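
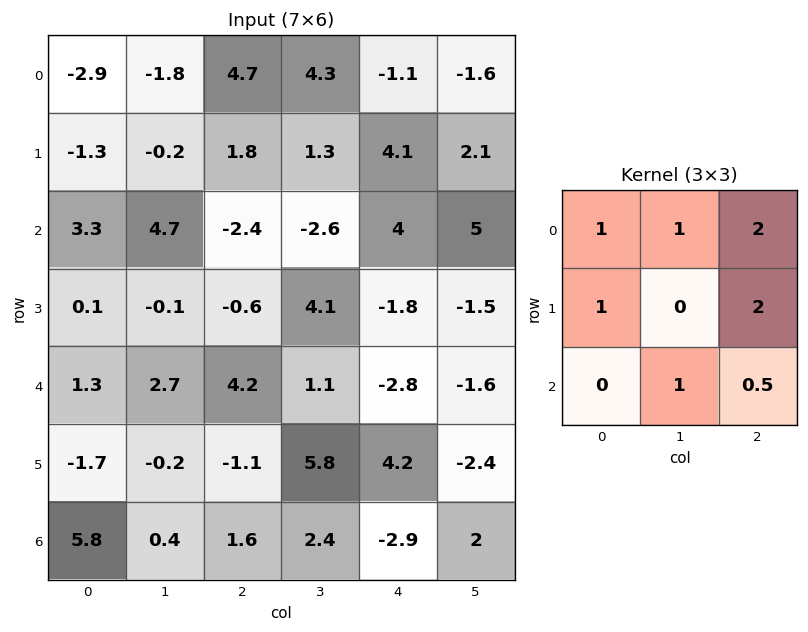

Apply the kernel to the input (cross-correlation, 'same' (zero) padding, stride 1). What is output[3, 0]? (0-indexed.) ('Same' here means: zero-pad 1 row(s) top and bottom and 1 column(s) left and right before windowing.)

The receptive field on the zero-padded input at this output position is [0 3.3 4.7 / 0 0.1 -0.1 / 0 1.3 2.7]. Elementwise product with the kernel and sum: 0·1 + 3.3·1 + 4.7·2 + 0·1 + -0.1·2 + 1.3·1 + 2.7·0.5.

15.15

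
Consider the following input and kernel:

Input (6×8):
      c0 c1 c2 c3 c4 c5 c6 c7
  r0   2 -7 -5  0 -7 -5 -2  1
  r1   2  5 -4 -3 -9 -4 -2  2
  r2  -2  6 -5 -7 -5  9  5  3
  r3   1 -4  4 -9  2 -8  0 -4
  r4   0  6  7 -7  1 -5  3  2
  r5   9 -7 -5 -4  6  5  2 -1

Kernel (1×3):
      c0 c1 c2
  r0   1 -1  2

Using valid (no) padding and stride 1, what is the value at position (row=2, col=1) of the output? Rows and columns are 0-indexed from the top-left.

The receptive field on the input at this output position is [6 -5 -7]. Elementwise product with the kernel and sum: 6·1 + -5·-1 + -7·2.

-3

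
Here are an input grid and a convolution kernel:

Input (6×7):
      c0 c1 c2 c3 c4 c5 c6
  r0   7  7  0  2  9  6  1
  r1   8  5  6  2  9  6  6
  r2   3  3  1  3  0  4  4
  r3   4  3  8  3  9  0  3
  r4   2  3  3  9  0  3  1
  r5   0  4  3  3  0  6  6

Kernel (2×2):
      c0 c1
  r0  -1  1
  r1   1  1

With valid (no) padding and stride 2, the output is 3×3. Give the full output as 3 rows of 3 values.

13 10 12
7 13 13
5 12 9

Output[0,0]: The receptive field on the input at this output position is [7 7 / 8 5]. Elementwise product with the kernel and sum: 7·-1 + 7·1 + 8·1 + 5·1.
Output[0,1]: The receptive field on the input at this output position is [0 2 / 6 2]. Elementwise product with the kernel and sum: 0·-1 + 2·1 + 6·1 + 2·1.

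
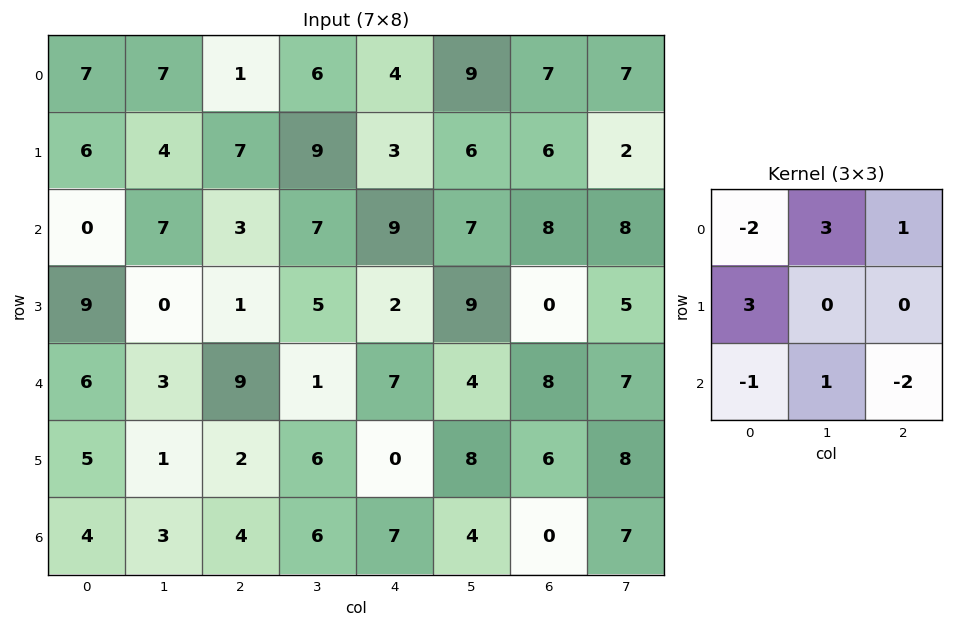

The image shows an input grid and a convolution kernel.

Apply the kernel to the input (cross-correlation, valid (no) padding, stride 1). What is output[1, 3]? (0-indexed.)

The receptive field on the input at this output position is [9 3 6 / 7 9 7 / 5 2 9]. Elementwise product with the kernel and sum: 9·-2 + 3·3 + 6·1 + 7·3 + 5·-1 + 2·1 + 9·-2.

-3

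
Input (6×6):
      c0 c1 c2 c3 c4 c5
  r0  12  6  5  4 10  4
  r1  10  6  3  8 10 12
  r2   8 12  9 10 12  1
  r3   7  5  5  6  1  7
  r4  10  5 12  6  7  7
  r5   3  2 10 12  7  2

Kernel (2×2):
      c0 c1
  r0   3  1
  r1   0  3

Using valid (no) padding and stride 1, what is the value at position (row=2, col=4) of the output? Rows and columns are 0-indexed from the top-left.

The receptive field on the input at this output position is [12 1 / 1 7]. Elementwise product with the kernel and sum: 12·3 + 1·1 + 7·3.

58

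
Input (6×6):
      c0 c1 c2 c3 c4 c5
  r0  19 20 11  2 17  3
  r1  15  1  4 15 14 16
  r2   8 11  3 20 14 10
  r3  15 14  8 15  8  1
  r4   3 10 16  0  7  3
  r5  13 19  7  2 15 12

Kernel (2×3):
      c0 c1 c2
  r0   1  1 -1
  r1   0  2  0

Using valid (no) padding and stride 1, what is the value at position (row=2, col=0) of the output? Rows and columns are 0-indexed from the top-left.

The receptive field on the input at this output position is [8 11 3 / 15 14 8]. Elementwise product with the kernel and sum: 8·1 + 11·1 + 3·-1 + 14·2.

44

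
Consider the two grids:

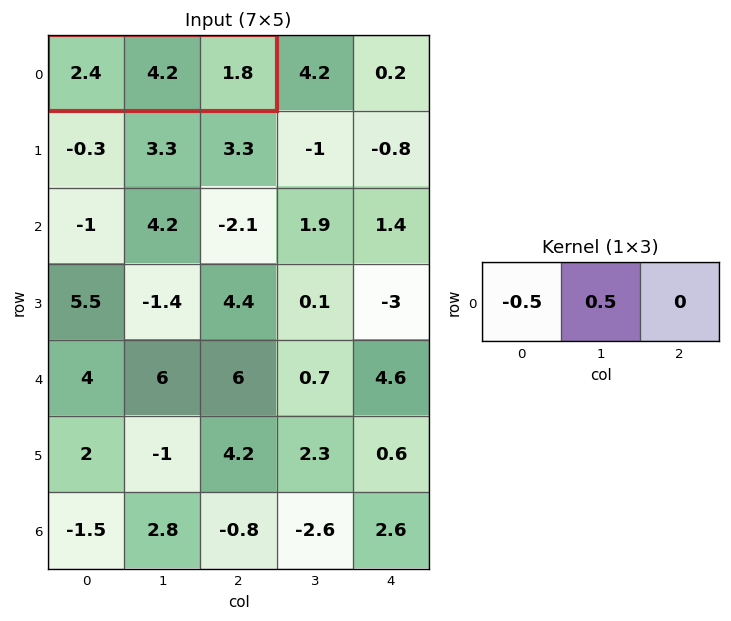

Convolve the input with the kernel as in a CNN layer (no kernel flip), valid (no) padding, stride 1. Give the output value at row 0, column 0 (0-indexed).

The receptive field on the input at this output position is [2.4 4.2 1.8]. Elementwise product with the kernel and sum: 2.4·-0.5 + 4.2·0.5.

0.9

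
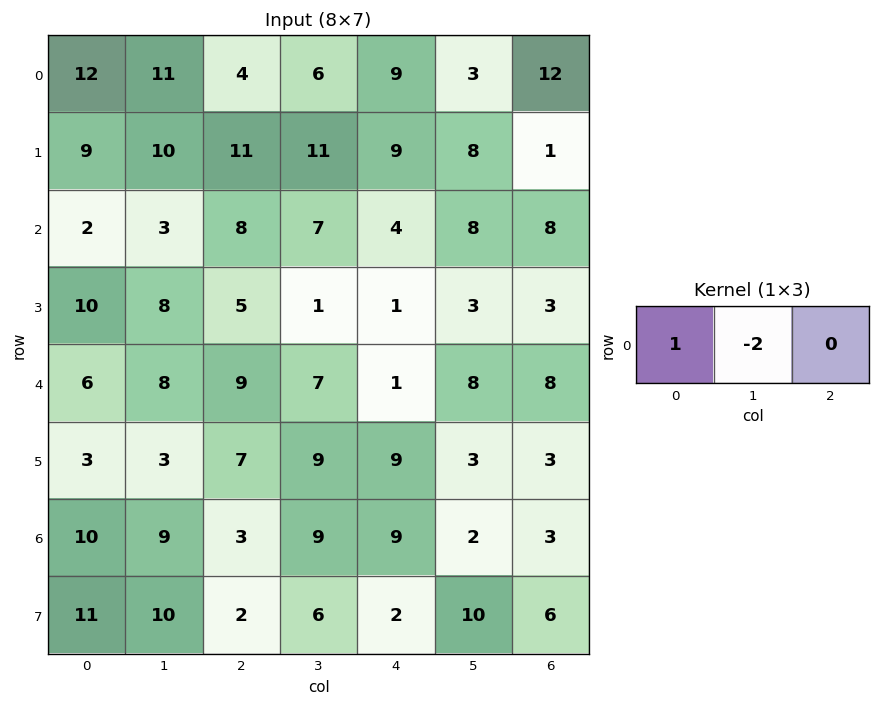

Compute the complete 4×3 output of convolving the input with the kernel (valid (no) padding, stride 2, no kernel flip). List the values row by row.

Output[0,0]: The receptive field on the input at this output position is [12 11 4]. Elementwise product with the kernel and sum: 12·1 + 11·-2.
Output[0,1]: The receptive field on the input at this output position is [4 6 9]. Elementwise product with the kernel and sum: 4·1 + 6·-2.

-10 -8 3
-4 -6 -12
-10 -5 -15
-8 -15 5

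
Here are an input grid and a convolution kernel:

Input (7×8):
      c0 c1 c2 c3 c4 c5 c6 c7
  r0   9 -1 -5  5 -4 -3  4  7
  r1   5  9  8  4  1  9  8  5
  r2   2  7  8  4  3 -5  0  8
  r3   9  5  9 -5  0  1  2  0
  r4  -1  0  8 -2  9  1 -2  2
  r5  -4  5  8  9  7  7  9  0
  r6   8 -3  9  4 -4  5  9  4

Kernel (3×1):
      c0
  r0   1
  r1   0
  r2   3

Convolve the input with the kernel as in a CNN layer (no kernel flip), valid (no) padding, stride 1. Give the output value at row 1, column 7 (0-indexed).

The receptive field on the input at this output position is [5 / 8 / 0]. Elementwise product with the kernel and sum: 5·1 + 0·3.

5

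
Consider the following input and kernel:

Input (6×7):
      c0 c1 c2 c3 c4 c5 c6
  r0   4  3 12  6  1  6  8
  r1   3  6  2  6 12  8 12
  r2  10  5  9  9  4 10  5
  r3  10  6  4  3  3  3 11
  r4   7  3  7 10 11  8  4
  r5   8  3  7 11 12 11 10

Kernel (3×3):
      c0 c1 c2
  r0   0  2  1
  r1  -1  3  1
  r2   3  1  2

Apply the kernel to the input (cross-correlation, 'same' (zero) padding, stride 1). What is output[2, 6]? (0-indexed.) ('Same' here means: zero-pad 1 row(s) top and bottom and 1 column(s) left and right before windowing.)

The receptive field on the zero-padded input at this output position is [8 12 0 / 10 5 0 / 3 11 0]. Elementwise product with the kernel and sum: 12·2 + 0·1 + 10·-1 + 5·3 + 0·1 + 3·3 + 11·1 + 0·2.

49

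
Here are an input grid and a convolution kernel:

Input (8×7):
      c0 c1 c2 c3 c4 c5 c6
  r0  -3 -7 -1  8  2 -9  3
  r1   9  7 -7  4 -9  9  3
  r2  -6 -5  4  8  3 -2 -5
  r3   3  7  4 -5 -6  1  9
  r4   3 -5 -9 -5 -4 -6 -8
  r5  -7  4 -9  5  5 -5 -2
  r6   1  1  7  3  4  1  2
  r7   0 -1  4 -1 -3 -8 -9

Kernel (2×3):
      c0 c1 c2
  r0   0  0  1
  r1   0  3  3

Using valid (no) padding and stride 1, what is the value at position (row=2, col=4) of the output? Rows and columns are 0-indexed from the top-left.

The receptive field on the input at this output position is [3 -2 -5 / -6 1 9]. Elementwise product with the kernel and sum: -5·1 + 1·3 + 9·3.

25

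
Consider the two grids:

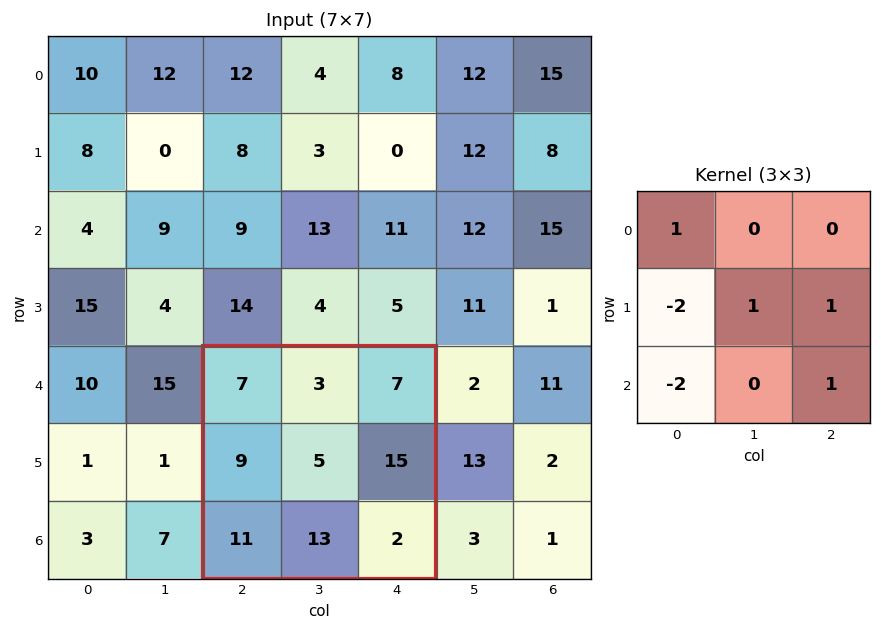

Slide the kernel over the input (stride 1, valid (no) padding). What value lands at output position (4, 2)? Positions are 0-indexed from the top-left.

-11

The receptive field on the input at this output position is [7 3 7 / 9 5 15 / 11 13 2]. Elementwise product with the kernel and sum: 7·1 + 9·-2 + 5·1 + 15·1 + 11·-2 + 2·1.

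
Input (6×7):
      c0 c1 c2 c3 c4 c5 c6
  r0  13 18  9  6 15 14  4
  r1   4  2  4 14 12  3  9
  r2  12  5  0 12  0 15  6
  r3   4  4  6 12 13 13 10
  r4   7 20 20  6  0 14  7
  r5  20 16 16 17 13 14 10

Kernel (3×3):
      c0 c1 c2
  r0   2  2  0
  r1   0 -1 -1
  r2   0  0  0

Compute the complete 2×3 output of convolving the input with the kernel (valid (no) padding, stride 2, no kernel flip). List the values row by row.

56 4 46
24 -1 7

Output[0,0]: The receptive field on the input at this output position is [13 18 9 / 4 2 4 / 12 5 0]. Elementwise product with the kernel and sum: 13·2 + 18·2 + 2·-1 + 4·-1.
Output[0,1]: The receptive field on the input at this output position is [9 6 15 / 4 14 12 / 0 12 0]. Elementwise product with the kernel and sum: 9·2 + 6·2 + 14·-1 + 12·-1.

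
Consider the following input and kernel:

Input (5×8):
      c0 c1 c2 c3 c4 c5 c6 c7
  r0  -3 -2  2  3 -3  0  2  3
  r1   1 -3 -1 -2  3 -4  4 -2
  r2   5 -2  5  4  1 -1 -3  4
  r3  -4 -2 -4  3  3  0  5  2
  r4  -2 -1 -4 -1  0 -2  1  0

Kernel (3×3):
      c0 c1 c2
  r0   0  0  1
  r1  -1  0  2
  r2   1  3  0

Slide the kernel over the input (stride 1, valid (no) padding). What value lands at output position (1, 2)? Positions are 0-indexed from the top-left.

5

The receptive field on the input at this output position is [-1 -2 3 / 5 4 1 / -4 3 3]. Elementwise product with the kernel and sum: 3·1 + 5·-1 + 1·2 + -4·1 + 3·3.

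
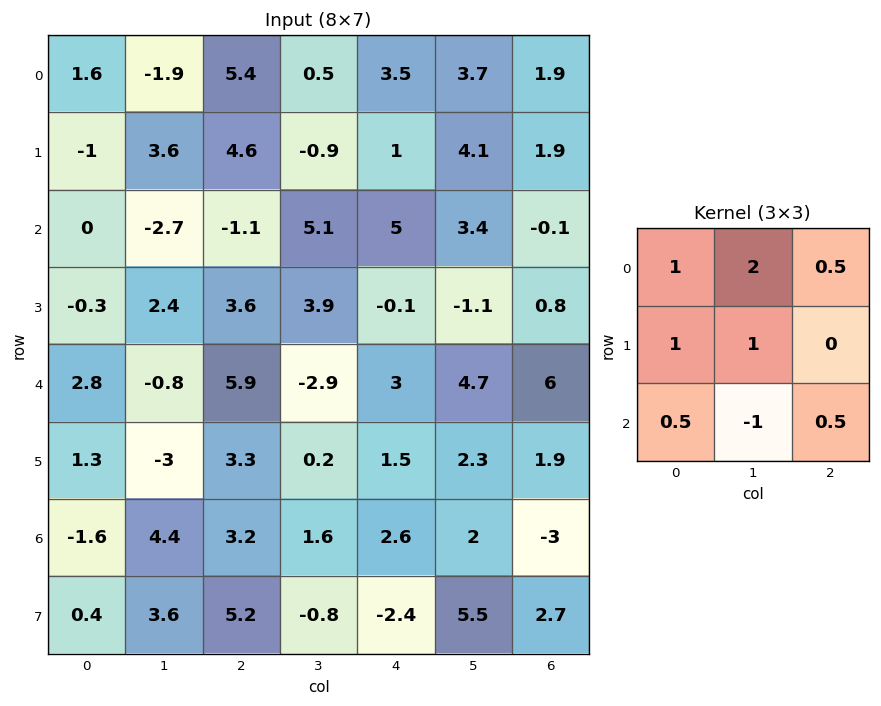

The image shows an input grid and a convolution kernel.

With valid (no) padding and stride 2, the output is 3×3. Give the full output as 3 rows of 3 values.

5.25 8.7 16
1.3 26.45 10.35
-1.15 6.4 17

Output[0,0]: The receptive field on the input at this output position is [1.6 -1.9 5.4 / -1 3.6 4.6 / 0 -2.7 -1.1]. Elementwise product with the kernel and sum: 1.6·1 + -1.9·2 + 5.4·0.5 + -1·1 + 3.6·1 + 0·0.5 + -2.7·-1 + -1.1·0.5.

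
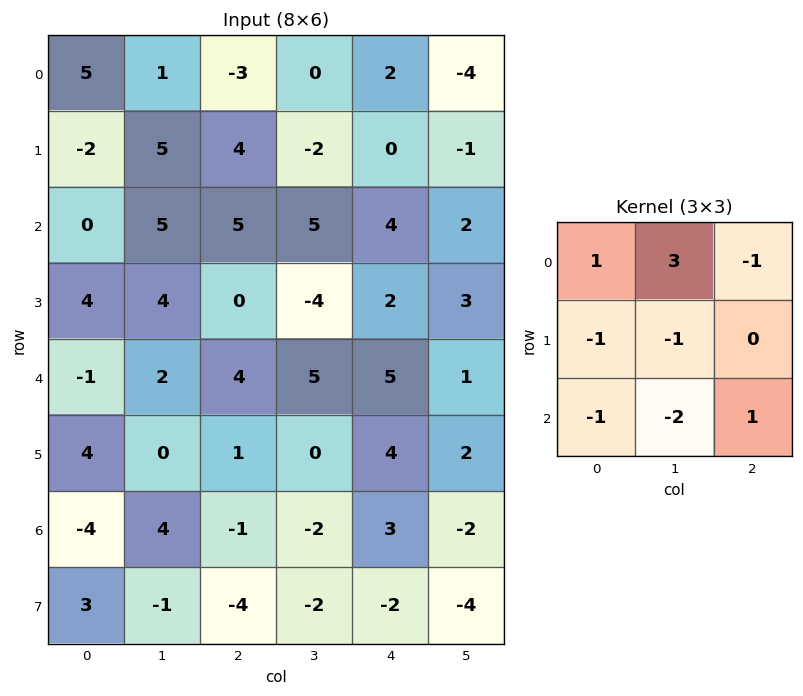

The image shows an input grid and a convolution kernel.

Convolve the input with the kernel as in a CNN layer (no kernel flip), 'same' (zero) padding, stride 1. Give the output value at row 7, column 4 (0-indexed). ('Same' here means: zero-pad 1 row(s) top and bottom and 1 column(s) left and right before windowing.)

13

The receptive field on the zero-padded input at this output position is [-2 3 -2 / -2 -2 -4 / 0 0 0]. Elementwise product with the kernel and sum: -2·1 + 3·3 + -2·-1 + -2·-1 + -2·-1 + 0·-1 + 0·-2 + 0·1.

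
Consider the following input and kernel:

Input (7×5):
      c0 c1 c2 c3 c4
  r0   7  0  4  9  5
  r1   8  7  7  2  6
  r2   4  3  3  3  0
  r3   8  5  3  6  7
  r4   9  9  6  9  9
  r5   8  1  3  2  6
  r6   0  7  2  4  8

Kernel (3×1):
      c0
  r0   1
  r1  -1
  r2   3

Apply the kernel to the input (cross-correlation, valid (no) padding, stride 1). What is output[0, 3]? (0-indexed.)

The receptive field on the input at this output position is [9 / 2 / 3]. Elementwise product with the kernel and sum: 9·1 + 2·-1 + 3·3.

16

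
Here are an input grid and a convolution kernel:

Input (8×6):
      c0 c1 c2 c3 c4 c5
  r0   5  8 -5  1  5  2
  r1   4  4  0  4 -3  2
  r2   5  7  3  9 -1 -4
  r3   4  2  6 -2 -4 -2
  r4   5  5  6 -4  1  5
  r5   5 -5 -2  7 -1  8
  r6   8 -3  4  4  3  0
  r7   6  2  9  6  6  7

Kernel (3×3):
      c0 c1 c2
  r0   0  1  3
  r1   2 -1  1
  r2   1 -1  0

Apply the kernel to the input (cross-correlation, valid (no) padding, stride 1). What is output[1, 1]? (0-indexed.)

28

The receptive field on the input at this output position is [4 0 4 / 7 3 9 / 2 6 -2]. Elementwise product with the kernel and sum: 0·1 + 4·3 + 7·2 + 3·-1 + 9·1 + 2·1 + 6·-1.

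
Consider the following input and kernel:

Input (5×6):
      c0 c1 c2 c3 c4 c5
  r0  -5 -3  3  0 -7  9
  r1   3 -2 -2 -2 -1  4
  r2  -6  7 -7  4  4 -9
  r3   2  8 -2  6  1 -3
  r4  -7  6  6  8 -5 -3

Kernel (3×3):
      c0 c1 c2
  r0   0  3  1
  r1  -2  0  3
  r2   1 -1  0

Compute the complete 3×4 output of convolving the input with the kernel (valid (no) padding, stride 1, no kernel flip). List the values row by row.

-31 21 -17 4
-23 0 11 -29
-9 -15 21 -5

Output[0,0]: The receptive field on the input at this output position is [-5 -3 3 / 3 -2 -2 / -6 7 -7]. Elementwise product with the kernel and sum: -3·3 + 3·1 + 3·-2 + -2·3 + -6·1 + 7·-1.
Output[0,1]: The receptive field on the input at this output position is [-3 3 0 / -2 -2 -2 / 7 -7 4]. Elementwise product with the kernel and sum: 3·3 + 0·1 + -2·-2 + -2·3 + 7·1 + -7·-1.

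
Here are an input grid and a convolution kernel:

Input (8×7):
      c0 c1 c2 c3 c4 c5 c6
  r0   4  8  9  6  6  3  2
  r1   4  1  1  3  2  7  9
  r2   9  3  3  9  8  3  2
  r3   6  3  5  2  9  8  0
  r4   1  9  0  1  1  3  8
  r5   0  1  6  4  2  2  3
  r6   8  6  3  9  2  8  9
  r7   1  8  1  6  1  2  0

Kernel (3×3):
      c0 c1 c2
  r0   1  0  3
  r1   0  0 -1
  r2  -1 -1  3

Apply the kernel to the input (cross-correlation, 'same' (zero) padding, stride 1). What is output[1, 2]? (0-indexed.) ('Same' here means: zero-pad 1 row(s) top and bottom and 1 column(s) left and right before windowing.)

The receptive field on the zero-padded input at this output position is [8 9 6 / 1 1 3 / 3 3 9]. Elementwise product with the kernel and sum: 8·1 + 6·3 + 3·-1 + 3·-1 + 3·-1 + 9·3.

44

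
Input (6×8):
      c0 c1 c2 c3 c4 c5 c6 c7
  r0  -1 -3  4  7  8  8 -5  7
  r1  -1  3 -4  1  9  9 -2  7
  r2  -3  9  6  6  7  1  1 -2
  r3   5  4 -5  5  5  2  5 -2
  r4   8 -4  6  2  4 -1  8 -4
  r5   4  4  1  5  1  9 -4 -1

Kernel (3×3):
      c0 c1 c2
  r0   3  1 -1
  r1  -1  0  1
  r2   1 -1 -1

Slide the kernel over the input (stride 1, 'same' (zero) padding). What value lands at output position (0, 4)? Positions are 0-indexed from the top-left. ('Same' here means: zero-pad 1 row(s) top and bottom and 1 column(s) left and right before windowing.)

The receptive field on the zero-padded input at this output position is [0 0 0 / 7 8 8 / 1 9 9]. Elementwise product with the kernel and sum: 0·3 + 0·1 + 0·-1 + 7·-1 + 8·1 + 1·1 + 9·-1 + 9·-1.

-16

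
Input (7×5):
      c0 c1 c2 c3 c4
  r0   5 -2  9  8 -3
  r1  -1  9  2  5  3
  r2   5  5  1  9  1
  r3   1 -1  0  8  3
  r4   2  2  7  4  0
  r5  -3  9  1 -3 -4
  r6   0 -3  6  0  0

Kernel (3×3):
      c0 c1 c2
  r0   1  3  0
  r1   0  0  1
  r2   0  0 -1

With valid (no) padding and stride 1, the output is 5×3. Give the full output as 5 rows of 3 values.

0 21 35
27 16 15
13 12 31
4 6 28
3 20 15

Output[0,0]: The receptive field on the input at this output position is [5 -2 9 / -1 9 2 / 5 5 1]. Elementwise product with the kernel and sum: 5·1 + -2·3 + 2·1 + 1·-1.
Output[0,1]: The receptive field on the input at this output position is [-2 9 8 / 9 2 5 / 5 1 9]. Elementwise product with the kernel and sum: -2·1 + 9·3 + 5·1 + 9·-1.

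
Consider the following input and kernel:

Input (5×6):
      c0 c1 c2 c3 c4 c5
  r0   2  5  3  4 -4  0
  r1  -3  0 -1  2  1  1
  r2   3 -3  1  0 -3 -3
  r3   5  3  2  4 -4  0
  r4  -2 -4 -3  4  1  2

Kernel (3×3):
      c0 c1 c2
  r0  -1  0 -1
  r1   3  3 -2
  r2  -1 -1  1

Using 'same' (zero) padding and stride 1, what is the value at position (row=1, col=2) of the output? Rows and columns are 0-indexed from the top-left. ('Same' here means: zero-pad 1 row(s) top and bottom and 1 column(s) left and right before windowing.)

-14

The receptive field on the zero-padded input at this output position is [5 3 4 / 0 -1 2 / -3 1 0]. Elementwise product with the kernel and sum: 5·-1 + 4·-1 + 0·3 + -1·3 + 2·-2 + -3·-1 + 1·-1 + 0·1.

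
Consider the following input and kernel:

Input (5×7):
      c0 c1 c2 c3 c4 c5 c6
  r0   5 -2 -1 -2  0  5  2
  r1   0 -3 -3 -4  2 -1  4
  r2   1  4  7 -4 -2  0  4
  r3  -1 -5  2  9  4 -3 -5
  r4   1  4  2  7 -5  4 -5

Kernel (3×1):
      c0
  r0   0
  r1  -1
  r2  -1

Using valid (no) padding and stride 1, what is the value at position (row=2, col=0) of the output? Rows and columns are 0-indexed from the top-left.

The receptive field on the input at this output position is [1 / -1 / 1]. Elementwise product with the kernel and sum: -1·-1 + 1·-1.

0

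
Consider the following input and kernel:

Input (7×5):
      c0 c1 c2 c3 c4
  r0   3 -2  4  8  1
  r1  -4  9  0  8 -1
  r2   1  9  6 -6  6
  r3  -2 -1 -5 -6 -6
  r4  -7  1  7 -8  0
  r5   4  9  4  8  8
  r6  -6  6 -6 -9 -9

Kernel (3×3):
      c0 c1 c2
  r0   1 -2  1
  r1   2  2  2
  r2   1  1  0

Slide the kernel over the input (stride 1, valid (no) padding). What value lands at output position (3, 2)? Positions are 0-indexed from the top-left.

11

The receptive field on the input at this output position is [-5 -6 -6 / 7 -8 0 / 4 8 8]. Elementwise product with the kernel and sum: -5·1 + -6·-2 + -6·1 + 7·2 + -8·2 + 0·2 + 4·1 + 8·1.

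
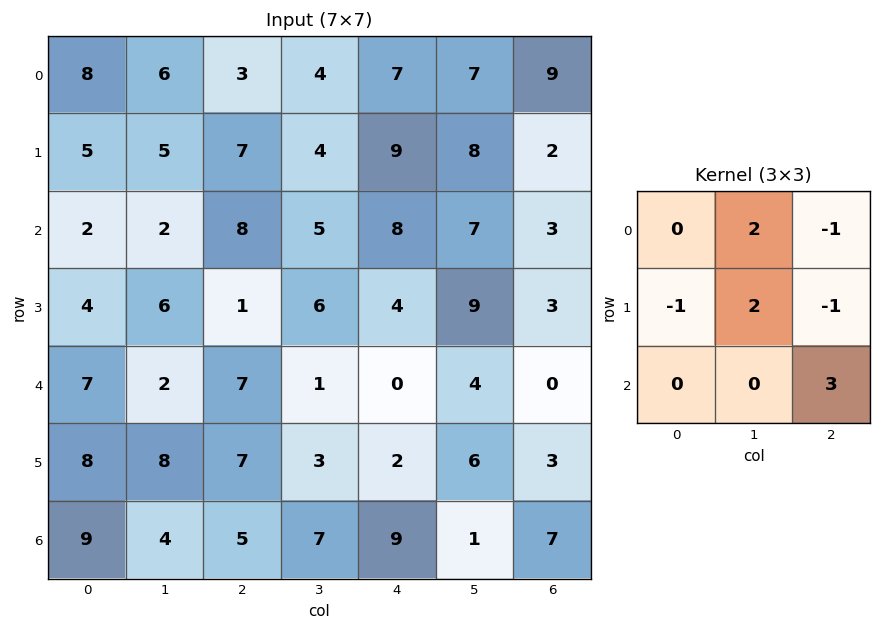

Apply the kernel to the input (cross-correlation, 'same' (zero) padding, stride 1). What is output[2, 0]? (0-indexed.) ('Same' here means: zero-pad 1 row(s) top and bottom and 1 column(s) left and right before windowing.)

25

The receptive field on the zero-padded input at this output position is [0 5 5 / 0 2 2 / 0 4 6]. Elementwise product with the kernel and sum: 5·2 + 5·-1 + 0·-1 + 2·2 + 2·-1 + 6·3.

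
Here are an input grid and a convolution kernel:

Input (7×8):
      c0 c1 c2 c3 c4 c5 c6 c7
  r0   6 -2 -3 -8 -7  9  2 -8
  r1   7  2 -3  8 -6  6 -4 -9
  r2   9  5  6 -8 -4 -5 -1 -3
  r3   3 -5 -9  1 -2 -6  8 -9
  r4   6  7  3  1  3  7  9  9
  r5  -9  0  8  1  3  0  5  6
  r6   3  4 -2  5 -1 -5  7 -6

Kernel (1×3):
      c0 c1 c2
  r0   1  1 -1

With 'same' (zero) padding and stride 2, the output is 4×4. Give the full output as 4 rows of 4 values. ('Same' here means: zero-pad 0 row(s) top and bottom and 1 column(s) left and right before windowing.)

8 3 -24 19
4 19 -7 -3
-1 9 -3 7
-1 -3 9 8

Output[0,0]: The receptive field on the zero-padded input at this output position is [0 6 -2]. Elementwise product with the kernel and sum: 0·1 + 6·1 + -2·-1.
Output[0,1]: The receptive field on the zero-padded input at this output position is [-2 -3 -8]. Elementwise product with the kernel and sum: -2·1 + -3·1 + -8·-1.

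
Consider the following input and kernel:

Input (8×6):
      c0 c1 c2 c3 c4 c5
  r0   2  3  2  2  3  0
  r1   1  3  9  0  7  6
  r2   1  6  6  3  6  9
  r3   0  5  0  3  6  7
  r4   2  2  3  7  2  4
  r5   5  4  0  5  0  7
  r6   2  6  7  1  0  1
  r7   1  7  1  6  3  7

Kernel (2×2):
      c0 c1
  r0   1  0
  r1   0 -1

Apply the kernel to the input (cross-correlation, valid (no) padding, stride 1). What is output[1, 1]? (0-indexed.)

The receptive field on the input at this output position is [3 9 / 6 6]. Elementwise product with the kernel and sum: 3·1 + 6·-1.

-3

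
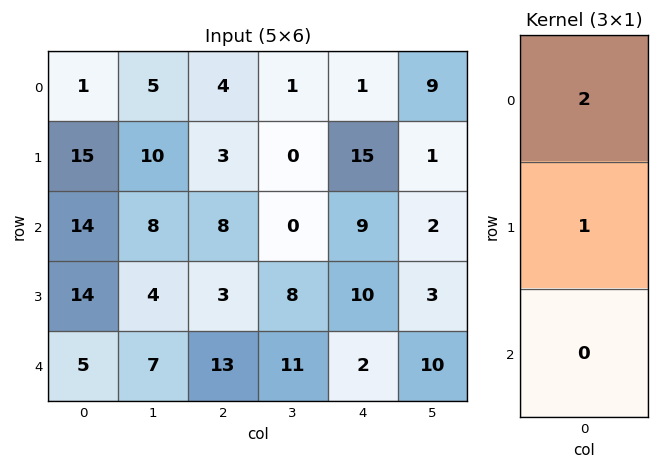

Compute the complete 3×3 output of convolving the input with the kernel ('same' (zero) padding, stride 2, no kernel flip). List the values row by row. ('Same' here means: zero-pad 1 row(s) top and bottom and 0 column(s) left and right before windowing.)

Output[0,0]: The receptive field on the zero-padded input at this output position is [0 / 1 / 15]. Elementwise product with the kernel and sum: 0·2 + 1·1.
Output[0,1]: The receptive field on the zero-padded input at this output position is [0 / 4 / 3]. Elementwise product with the kernel and sum: 0·2 + 4·1.

1 4 1
44 14 39
33 19 22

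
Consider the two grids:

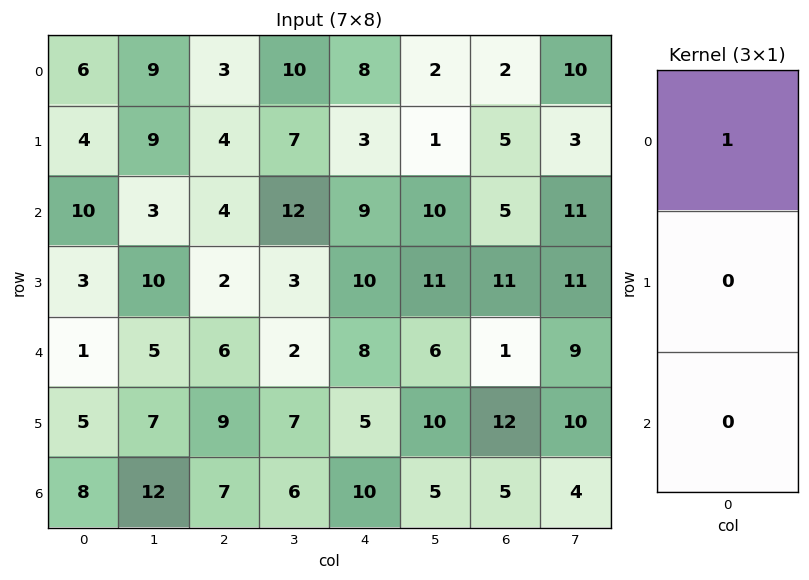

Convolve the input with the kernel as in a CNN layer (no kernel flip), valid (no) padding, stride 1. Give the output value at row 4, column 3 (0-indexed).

The receptive field on the input at this output position is [2 / 7 / 6]. Elementwise product with the kernel and sum: 2·1.

2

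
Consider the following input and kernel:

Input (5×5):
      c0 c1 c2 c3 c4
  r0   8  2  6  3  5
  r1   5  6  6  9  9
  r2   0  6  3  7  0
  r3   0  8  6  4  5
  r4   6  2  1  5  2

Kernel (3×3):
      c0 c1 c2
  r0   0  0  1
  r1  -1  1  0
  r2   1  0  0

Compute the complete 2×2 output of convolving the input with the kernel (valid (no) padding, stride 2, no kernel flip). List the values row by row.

7 11
17 -1

Output[0,0]: The receptive field on the input at this output position is [8 2 6 / 5 6 6 / 0 6 3]. Elementwise product with the kernel and sum: 6·1 + 5·-1 + 6·1 + 0·1.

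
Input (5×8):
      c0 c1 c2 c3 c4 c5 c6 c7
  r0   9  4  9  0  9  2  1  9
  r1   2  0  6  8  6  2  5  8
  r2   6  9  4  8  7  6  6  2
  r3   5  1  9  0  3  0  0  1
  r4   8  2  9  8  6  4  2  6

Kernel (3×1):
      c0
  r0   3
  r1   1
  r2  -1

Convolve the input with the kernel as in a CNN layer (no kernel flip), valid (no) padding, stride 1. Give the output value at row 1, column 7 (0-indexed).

The receptive field on the input at this output position is [8 / 2 / 1]. Elementwise product with the kernel and sum: 8·3 + 2·1 + 1·-1.

25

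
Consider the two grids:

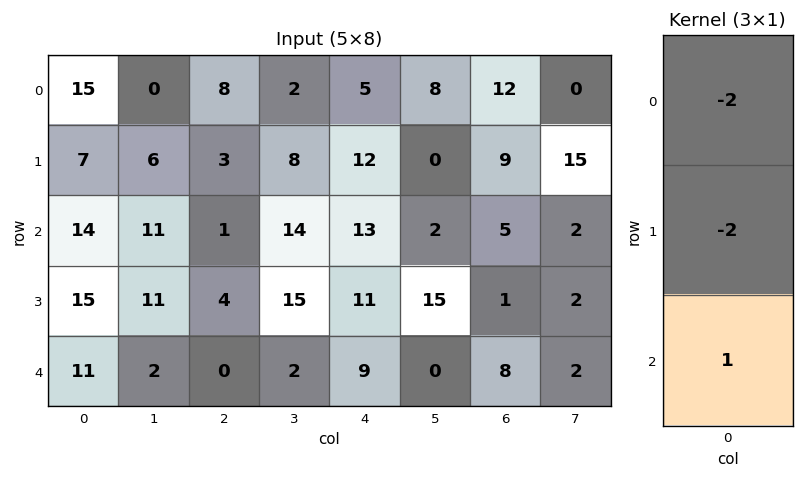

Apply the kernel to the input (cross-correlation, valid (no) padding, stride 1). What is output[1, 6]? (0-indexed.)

-27

The receptive field on the input at this output position is [9 / 5 / 1]. Elementwise product with the kernel and sum: 9·-2 + 5·-2 + 1·1.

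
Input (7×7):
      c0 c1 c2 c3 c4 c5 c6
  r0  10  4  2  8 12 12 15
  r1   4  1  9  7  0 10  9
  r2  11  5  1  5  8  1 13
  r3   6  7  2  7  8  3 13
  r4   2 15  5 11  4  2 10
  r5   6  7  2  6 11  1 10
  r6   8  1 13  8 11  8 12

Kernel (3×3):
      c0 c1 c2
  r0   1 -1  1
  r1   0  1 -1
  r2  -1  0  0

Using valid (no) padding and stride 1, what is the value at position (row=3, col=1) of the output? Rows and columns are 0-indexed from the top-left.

-1

The receptive field on the input at this output position is [7 2 7 / 15 5 11 / 7 2 6]. Elementwise product with the kernel and sum: 7·1 + 2·-1 + 7·1 + 5·1 + 11·-1 + 7·-1.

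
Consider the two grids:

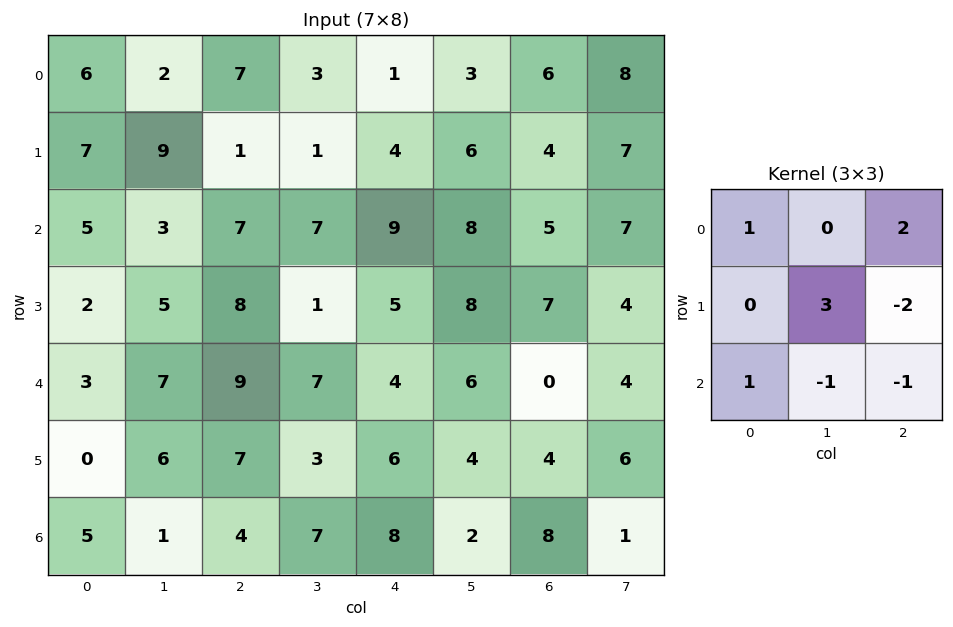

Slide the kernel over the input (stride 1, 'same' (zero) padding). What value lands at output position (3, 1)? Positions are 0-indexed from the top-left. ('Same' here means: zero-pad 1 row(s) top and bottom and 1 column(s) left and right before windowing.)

The receptive field on the zero-padded input at this output position is [5 3 7 / 2 5 8 / 3 7 9]. Elementwise product with the kernel and sum: 5·1 + 7·2 + 5·3 + 8·-2 + 3·1 + 7·-1 + 9·-1.

5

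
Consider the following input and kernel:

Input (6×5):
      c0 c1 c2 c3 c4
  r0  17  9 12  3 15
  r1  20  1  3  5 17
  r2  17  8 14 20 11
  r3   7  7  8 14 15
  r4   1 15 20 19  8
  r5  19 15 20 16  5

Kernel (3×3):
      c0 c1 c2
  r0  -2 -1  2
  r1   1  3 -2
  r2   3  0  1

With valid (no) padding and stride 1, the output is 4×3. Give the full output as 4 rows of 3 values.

Output[0,0]: The receptive field on the input at this output position is [17 9 12 / 20 1 3 / 17 8 14]. Elementwise product with the kernel and sum: 17·-2 + 9·-1 + 12·2 + 20·1 + 1·3 + 3·-2 + 17·3 + 14·1.
Output[0,1]: The receptive field on the input at this output position is [9 12 3 / 1 3 5 / 8 14 20]. Elementwise product with the kernel and sum: 9·-2 + 12·-1 + 3·2 + 1·1 + 3·3 + 5·-2 + 8·3 + 20·1.

63 20 40
7 50 114
21 77 62
78 104 126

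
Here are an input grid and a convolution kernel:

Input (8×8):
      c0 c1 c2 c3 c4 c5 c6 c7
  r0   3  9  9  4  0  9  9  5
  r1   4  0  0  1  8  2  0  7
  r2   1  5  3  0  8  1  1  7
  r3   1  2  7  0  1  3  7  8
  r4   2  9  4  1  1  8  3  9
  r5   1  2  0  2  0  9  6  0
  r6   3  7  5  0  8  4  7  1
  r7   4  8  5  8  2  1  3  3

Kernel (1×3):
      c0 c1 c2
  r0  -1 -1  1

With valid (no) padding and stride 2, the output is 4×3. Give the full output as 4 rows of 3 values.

-3 -13 0
-3 5 -8
-7 -4 -6
-5 3 -5

Output[0,0]: The receptive field on the input at this output position is [3 9 9]. Elementwise product with the kernel and sum: 3·-1 + 9·-1 + 9·1.
Output[0,1]: The receptive field on the input at this output position is [9 4 0]. Elementwise product with the kernel and sum: 9·-1 + 4·-1 + 0·1.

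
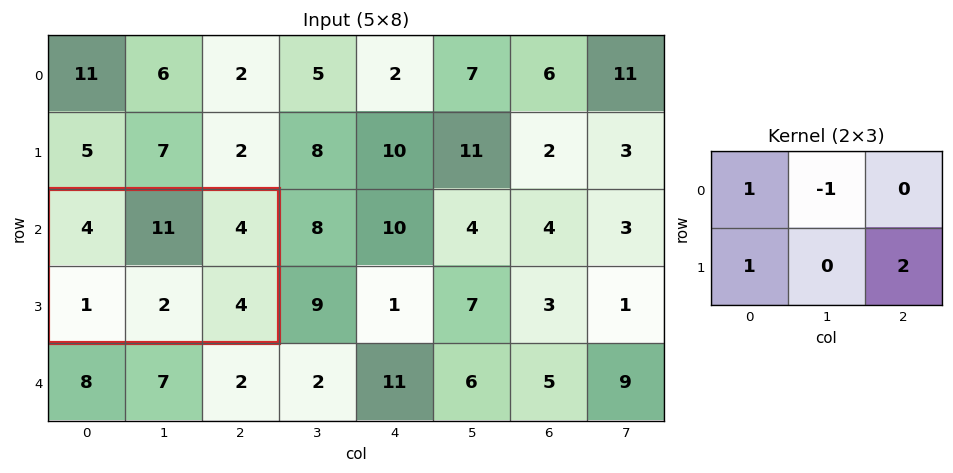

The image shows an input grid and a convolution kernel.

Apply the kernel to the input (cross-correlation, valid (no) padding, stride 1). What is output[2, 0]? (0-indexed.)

The receptive field on the input at this output position is [4 11 4 / 1 2 4]. Elementwise product with the kernel and sum: 4·1 + 11·-1 + 1·1 + 4·2.

2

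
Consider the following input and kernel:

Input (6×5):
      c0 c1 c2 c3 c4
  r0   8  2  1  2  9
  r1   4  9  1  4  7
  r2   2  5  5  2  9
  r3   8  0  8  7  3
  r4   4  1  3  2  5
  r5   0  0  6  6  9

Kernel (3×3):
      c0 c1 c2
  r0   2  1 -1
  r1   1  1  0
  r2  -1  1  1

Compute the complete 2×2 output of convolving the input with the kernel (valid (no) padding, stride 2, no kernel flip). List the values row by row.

Output[0,0]: The receptive field on the input at this output position is [8 2 1 / 4 9 1 / 2 5 5]. Elementwise product with the kernel and sum: 8·2 + 2·1 + 1·-1 + 4·1 + 9·1 + 2·-1 + 5·1 + 5·1.
Output[0,1]: The receptive field on the input at this output position is [1 2 9 / 1 4 7 / 5 2 9]. Elementwise product with the kernel and sum: 1·2 + 2·1 + 9·-1 + 1·1 + 4·1 + 5·-1 + 2·1 + 9·1.

38 6
12 22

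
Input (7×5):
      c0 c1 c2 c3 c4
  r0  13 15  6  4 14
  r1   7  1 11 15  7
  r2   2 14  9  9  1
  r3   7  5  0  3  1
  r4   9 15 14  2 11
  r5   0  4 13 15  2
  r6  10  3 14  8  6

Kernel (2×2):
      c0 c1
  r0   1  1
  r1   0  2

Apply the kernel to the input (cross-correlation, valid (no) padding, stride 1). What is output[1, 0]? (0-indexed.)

36

The receptive field on the input at this output position is [7 1 / 2 14]. Elementwise product with the kernel and sum: 7·1 + 1·1 + 14·2.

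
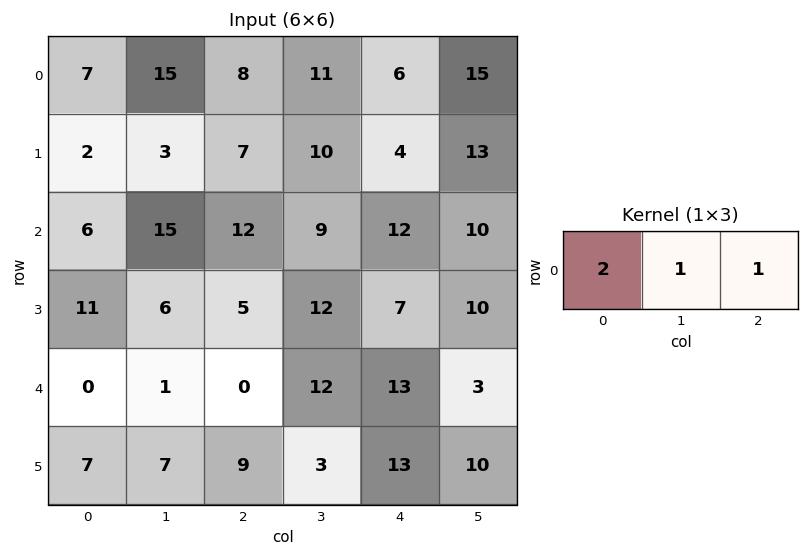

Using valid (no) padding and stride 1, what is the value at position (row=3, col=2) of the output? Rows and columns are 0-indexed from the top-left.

The receptive field on the input at this output position is [5 12 7]. Elementwise product with the kernel and sum: 5·2 + 12·1 + 7·1.

29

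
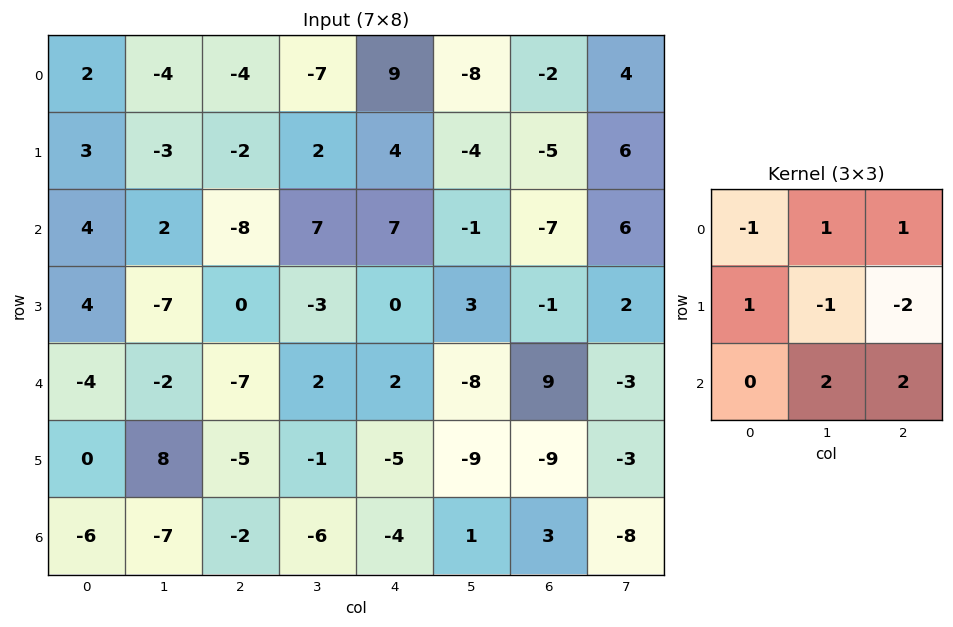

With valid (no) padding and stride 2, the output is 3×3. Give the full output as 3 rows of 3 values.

Output[0,0]: The receptive field on the input at this output position is [2 -4 -4 / 3 -3 -2 / 4 2 -8]. Elementwise product with the kernel and sum: 2·-1 + -4·1 + -4·1 + 3·1 + -3·-1 + -2·-2 + 2·2 + -8·2.
Output[0,1]: The receptive field on the input at this output position is [-4 -7 9 / -2 2 4 / -8 7 7]. Elementwise product with the kernel and sum: -4·-1 + -7·1 + 9·1 + -2·1 + 2·-1 + 4·-2 + 7·2 + 7·2.

-12 22 -17
-17 33 -14
-21 -3 29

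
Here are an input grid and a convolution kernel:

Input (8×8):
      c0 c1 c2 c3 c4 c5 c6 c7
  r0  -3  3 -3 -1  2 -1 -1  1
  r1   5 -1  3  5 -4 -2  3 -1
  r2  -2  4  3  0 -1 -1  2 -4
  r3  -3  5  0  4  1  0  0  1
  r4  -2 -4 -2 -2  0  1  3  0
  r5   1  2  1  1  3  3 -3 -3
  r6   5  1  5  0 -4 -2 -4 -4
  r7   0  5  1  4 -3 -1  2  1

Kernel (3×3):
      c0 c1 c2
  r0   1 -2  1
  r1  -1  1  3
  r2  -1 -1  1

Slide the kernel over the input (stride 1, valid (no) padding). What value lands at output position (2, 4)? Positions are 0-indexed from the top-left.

4

The receptive field on the input at this output position is [-1 -1 2 / 1 0 0 / 0 1 3]. Elementwise product with the kernel and sum: -1·1 + -1·-2 + 2·1 + 1·-1 + 0·1 + 0·3 + 0·-1 + 1·-1 + 3·1.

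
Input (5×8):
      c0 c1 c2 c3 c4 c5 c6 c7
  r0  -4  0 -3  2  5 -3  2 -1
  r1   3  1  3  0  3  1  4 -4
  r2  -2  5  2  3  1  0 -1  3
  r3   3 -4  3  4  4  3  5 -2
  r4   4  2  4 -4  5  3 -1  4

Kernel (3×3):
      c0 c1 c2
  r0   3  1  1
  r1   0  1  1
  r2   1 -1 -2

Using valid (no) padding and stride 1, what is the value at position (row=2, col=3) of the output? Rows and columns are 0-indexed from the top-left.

2

The receptive field on the input at this output position is [3 1 0 / 4 4 3 / -4 5 3]. Elementwise product with the kernel and sum: 3·3 + 1·1 + 0·1 + 4·1 + 3·1 + -4·1 + 5·-1 + 3·-2.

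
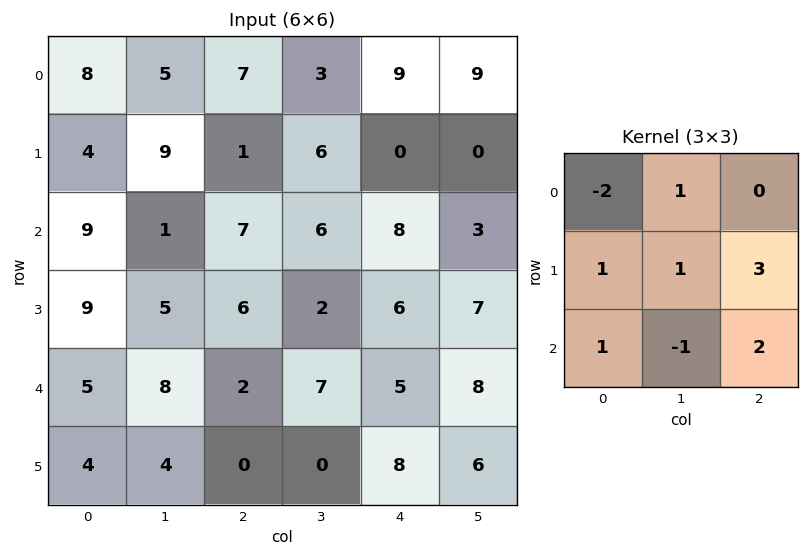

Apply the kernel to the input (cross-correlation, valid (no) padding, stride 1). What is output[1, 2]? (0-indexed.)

The receptive field on the input at this output position is [1 6 0 / 7 6 8 / 6 2 6]. Elementwise product with the kernel and sum: 1·-2 + 6·1 + 7·1 + 6·1 + 8·3 + 6·1 + 2·-1 + 6·2.

57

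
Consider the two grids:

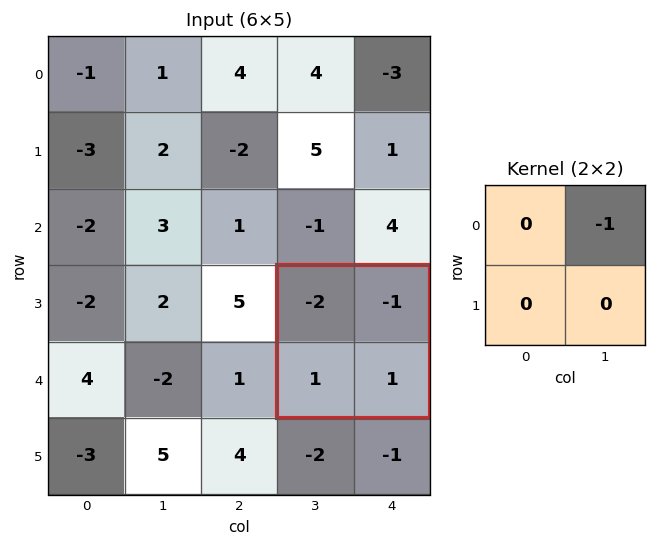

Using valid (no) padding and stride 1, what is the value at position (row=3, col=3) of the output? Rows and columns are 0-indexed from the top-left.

The receptive field on the input at this output position is [-2 -1 / 1 1]. Elementwise product with the kernel and sum: -1·-1.

1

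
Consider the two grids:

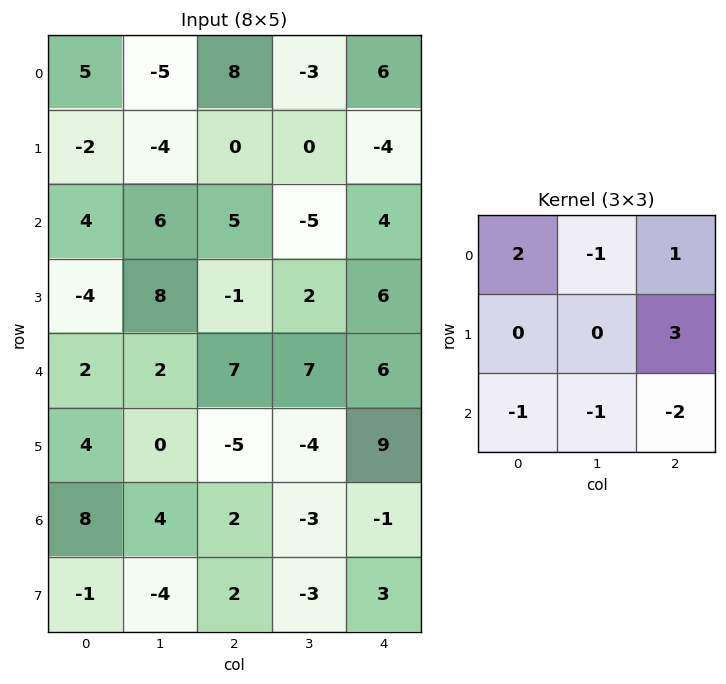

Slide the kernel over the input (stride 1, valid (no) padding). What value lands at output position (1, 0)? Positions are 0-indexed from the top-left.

The receptive field on the input at this output position is [-2 -4 0 / 4 6 5 / -4 8 -1]. Elementwise product with the kernel and sum: -2·2 + -4·-1 + 0·1 + 5·3 + -4·-1 + 8·-1 + -1·-2.

13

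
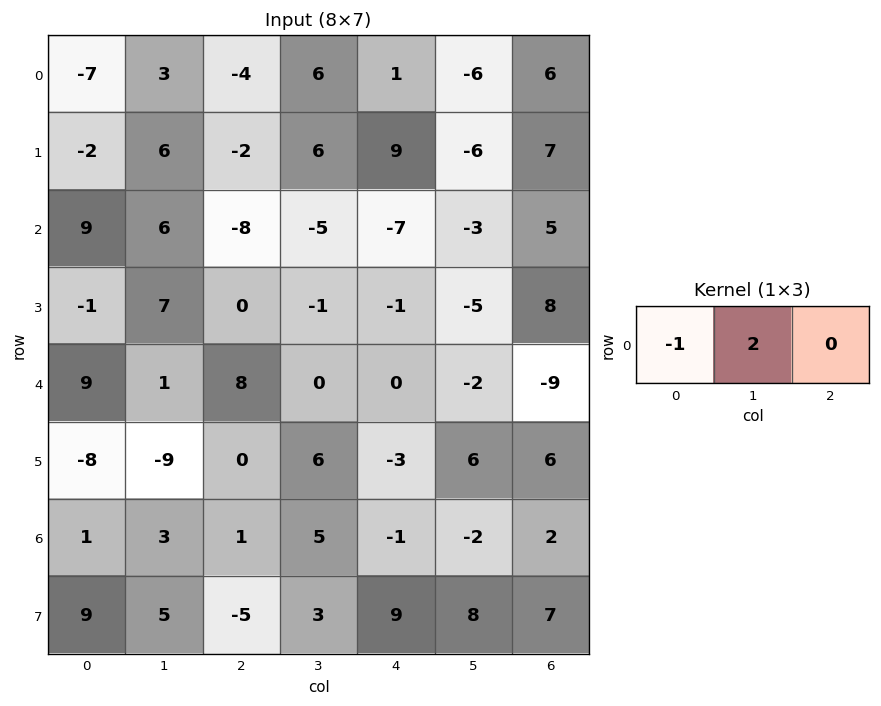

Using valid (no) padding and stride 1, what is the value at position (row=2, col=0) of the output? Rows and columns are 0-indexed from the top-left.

3

The receptive field on the input at this output position is [9 6 -8]. Elementwise product with the kernel and sum: 9·-1 + 6·2.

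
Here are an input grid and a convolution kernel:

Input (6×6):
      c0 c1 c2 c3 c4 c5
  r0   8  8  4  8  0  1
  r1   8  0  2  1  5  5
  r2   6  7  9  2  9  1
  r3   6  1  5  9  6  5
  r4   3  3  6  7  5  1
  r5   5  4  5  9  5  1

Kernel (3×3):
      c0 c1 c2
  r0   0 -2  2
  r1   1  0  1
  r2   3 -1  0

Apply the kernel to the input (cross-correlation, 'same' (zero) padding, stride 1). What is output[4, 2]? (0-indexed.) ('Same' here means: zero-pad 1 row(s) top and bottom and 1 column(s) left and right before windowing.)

The receptive field on the zero-padded input at this output position is [1 5 9 / 3 6 7 / 4 5 9]. Elementwise product with the kernel and sum: 5·-2 + 9·2 + 3·1 + 7·1 + 4·3 + 5·-1.

25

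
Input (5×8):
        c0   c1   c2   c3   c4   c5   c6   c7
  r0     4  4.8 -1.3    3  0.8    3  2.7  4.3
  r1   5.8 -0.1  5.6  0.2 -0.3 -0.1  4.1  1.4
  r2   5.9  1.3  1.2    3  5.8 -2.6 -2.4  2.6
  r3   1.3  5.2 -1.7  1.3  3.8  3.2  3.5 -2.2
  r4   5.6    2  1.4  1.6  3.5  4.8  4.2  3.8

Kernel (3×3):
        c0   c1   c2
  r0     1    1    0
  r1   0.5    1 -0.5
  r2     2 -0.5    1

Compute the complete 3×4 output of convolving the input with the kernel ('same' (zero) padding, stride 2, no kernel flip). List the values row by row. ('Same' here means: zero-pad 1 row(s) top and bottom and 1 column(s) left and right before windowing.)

Output[0,0]: The receptive field on the zero-padded input at this output position is [0 0 0 / 0 4 4.8 / 0 5.8 -0.1]. Elementwise product with the kernel and sum: 0·1 + 0·1 + 0·0.5 + 4·1 + 4.8·-0.5 + 0·2 + 5.8·-0.5 + -0.1·1.

-1.4 -3.2 1.25 1.2
15.6 18.4 12.4 1.45
5.9 5.1 7 11.4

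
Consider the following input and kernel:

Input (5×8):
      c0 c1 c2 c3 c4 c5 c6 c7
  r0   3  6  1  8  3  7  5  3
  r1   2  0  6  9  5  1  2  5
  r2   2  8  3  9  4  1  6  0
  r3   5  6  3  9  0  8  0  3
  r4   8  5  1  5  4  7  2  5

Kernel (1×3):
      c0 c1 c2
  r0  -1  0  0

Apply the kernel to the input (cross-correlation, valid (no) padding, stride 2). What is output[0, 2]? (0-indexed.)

The receptive field on the input at this output position is [3 7 5]. Elementwise product with the kernel and sum: 3·-1.

-3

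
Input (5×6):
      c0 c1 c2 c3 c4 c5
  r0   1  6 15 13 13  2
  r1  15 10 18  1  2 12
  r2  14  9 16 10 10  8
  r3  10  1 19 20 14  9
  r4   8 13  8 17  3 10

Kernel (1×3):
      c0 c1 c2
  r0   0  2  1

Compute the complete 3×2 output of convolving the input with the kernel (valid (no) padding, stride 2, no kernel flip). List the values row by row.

27 39
34 30
34 37

Output[0,0]: The receptive field on the input at this output position is [1 6 15]. Elementwise product with the kernel and sum: 6·2 + 15·1.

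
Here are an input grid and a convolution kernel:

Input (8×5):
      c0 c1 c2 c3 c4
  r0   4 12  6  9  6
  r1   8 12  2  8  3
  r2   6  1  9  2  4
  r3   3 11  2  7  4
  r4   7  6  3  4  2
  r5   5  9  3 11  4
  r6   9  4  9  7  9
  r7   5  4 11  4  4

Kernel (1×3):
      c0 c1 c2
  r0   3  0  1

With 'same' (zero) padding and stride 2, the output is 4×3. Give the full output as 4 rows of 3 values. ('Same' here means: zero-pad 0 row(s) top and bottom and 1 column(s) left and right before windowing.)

Output[0,0]: The receptive field on the zero-padded input at this output position is [0 4 12]. Elementwise product with the kernel and sum: 0·3 + 12·1.

12 45 27
1 5 6
6 22 12
4 19 21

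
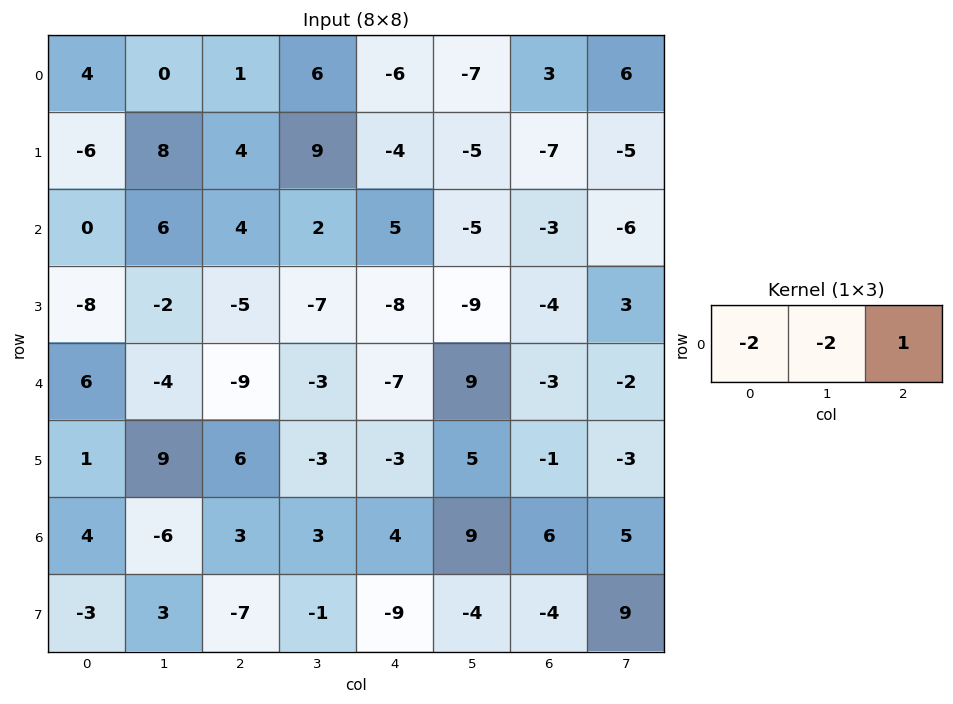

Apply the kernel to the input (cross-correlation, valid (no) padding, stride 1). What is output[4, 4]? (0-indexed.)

-7

The receptive field on the input at this output position is [-7 9 -3]. Elementwise product with the kernel and sum: -7·-2 + 9·-2 + -3·1.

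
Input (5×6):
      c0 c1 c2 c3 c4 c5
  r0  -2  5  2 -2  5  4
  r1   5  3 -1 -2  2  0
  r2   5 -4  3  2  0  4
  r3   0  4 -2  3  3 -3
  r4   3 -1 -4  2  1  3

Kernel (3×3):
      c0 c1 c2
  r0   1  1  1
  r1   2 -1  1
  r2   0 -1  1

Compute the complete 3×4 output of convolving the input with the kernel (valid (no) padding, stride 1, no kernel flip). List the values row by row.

Output[0,0]: The receptive field on the input at this output position is [-2 5 2 / 5 3 -1 / 5 -4 3]. Elementwise product with the kernel and sum: -2·1 + 5·1 + 2·1 + 5·2 + 3·-1 + -1·1 + -4·-1 + 3·1.

18 9 5 5
18 -4 3 2
-5 20 0 8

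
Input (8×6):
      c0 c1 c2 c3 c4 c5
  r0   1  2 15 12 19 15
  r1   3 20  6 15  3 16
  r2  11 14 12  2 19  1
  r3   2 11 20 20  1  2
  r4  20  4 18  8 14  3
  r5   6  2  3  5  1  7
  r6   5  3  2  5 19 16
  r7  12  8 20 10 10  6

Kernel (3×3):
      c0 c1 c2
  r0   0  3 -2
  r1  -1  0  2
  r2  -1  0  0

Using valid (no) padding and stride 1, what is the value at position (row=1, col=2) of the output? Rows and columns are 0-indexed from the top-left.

45

The receptive field on the input at this output position is [6 15 3 / 12 2 19 / 20 20 1]. Elementwise product with the kernel and sum: 15·3 + 3·-2 + 12·-1 + 19·2 + 20·-1.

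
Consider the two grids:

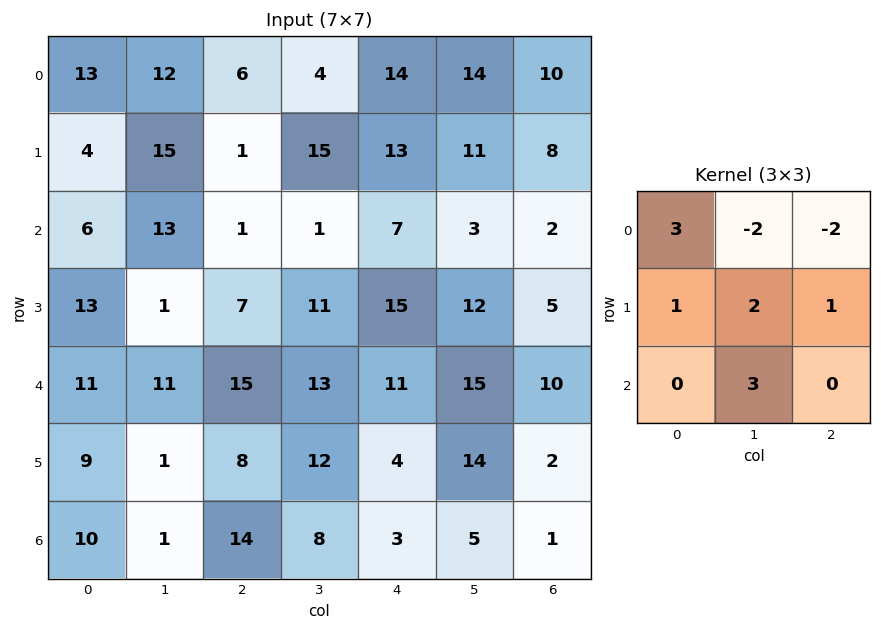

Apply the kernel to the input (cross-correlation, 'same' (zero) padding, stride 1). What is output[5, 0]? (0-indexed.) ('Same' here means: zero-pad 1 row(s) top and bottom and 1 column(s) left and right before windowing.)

The receptive field on the zero-padded input at this output position is [0 11 11 / 0 9 1 / 0 10 1]. Elementwise product with the kernel and sum: 0·3 + 11·-2 + 11·-2 + 0·1 + 9·2 + 1·1 + 10·3.

5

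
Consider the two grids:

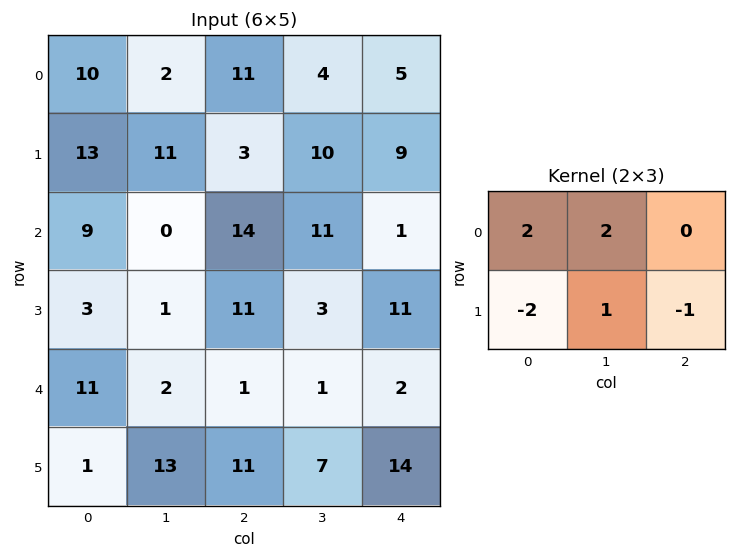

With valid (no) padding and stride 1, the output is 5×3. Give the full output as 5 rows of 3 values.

6 -3 25
16 31 8
2 34 20
-13 20 25
26 -16 -25

Output[0,0]: The receptive field on the input at this output position is [10 2 11 / 13 11 3]. Elementwise product with the kernel and sum: 10·2 + 2·2 + 13·-2 + 11·1 + 3·-1.
Output[0,1]: The receptive field on the input at this output position is [2 11 4 / 11 3 10]. Elementwise product with the kernel and sum: 2·2 + 11·2 + 11·-2 + 3·1 + 10·-1.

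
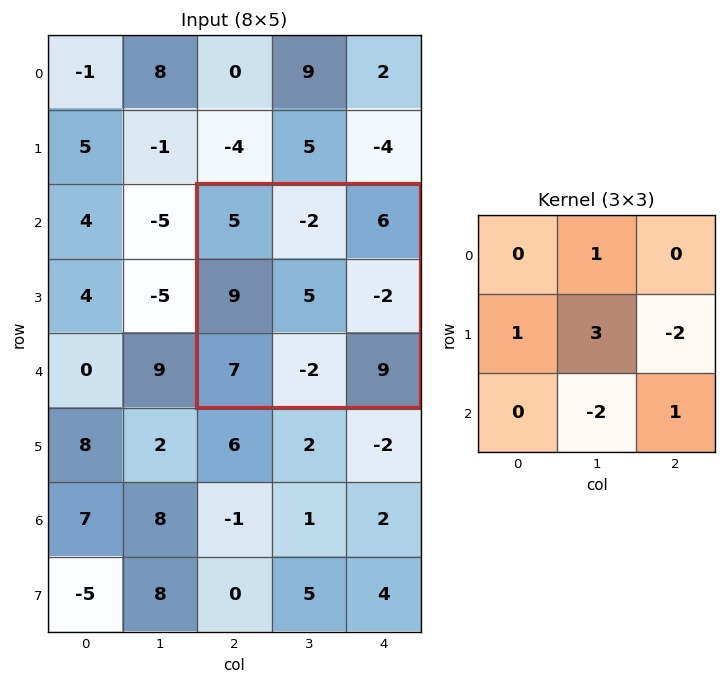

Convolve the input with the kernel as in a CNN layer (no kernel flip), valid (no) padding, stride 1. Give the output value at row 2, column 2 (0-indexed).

39

The receptive field on the input at this output position is [5 -2 6 / 9 5 -2 / 7 -2 9]. Elementwise product with the kernel and sum: -2·1 + 9·1 + 5·3 + -2·-2 + -2·-2 + 9·1.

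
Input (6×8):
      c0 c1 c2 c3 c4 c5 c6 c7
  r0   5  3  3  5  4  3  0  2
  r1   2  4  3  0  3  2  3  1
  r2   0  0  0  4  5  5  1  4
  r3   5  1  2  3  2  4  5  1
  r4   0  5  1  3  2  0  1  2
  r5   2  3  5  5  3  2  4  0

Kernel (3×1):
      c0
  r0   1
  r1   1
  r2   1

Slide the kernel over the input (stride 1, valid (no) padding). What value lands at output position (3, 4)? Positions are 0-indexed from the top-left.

The receptive field on the input at this output position is [2 / 2 / 3]. Elementwise product with the kernel and sum: 2·1 + 2·1 + 3·1.

7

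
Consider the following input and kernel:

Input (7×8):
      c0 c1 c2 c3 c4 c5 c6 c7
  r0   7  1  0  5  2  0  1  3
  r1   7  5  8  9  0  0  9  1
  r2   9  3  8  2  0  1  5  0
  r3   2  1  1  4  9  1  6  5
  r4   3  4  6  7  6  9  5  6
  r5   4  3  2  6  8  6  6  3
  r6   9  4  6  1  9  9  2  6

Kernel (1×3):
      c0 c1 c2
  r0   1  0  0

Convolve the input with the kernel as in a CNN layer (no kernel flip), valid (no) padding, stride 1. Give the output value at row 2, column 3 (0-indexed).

2

The receptive field on the input at this output position is [2 0 1]. Elementwise product with the kernel and sum: 2·1.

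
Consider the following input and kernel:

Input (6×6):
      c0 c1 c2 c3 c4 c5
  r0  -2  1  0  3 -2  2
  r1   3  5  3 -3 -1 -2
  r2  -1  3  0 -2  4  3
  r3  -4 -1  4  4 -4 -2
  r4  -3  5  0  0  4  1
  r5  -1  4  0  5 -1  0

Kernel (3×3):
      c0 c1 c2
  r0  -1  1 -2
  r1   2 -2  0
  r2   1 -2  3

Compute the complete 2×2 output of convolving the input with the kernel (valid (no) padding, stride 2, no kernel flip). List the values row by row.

Output[0,0]: The receptive field on the input at this output position is [-2 1 0 / 3 5 3 / -1 3 0]. Elementwise product with the kernel and sum: -2·-1 + 1·1 + 0·-2 + 3·2 + 5·-2 + -1·1 + 3·-2 + 0·3.

-8 35
-15 2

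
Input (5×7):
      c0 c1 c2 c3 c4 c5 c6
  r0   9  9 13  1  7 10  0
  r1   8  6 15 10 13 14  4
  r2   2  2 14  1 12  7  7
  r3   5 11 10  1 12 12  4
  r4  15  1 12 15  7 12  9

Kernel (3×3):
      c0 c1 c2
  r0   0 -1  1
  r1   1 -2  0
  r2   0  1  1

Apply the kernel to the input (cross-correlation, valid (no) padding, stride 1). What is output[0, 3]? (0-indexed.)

The receptive field on the input at this output position is [1 7 10 / 10 13 14 / 1 12 7]. Elementwise product with the kernel and sum: 7·-1 + 10·1 + 10·1 + 13·-2 + 12·1 + 7·1.

6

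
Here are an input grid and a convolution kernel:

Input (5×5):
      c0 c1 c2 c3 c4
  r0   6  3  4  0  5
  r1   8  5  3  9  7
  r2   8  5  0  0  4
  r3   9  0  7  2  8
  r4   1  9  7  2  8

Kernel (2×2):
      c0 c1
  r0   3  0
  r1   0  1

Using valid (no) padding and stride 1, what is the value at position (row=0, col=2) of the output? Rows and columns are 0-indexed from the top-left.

The receptive field on the input at this output position is [4 0 / 3 9]. Elementwise product with the kernel and sum: 4·3 + 9·1.

21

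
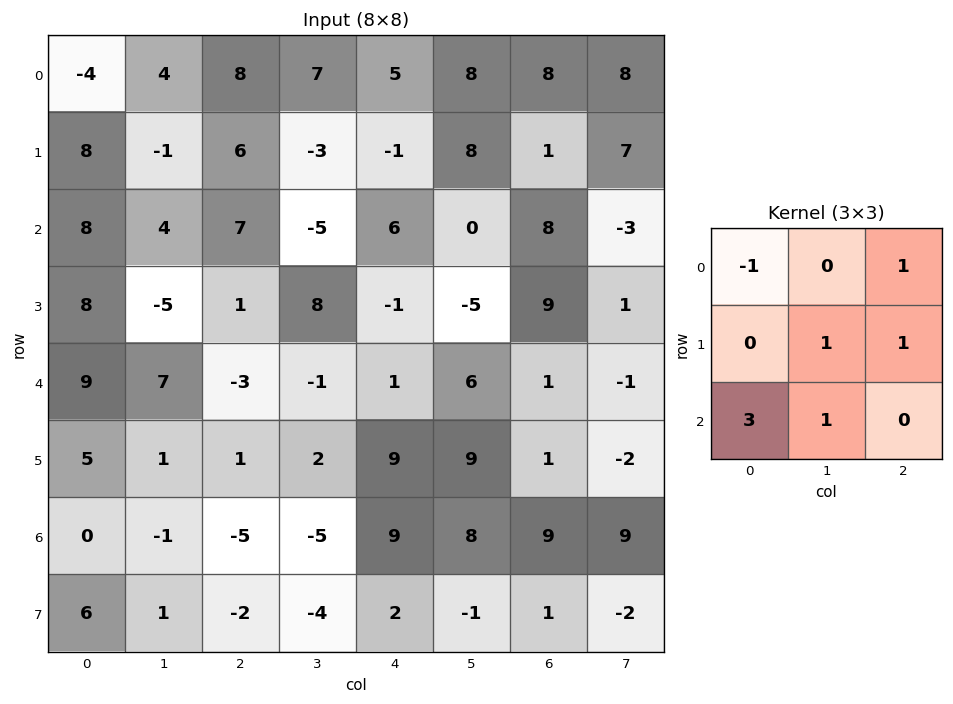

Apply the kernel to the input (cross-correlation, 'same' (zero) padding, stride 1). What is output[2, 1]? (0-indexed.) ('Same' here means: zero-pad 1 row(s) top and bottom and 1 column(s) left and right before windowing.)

The receptive field on the zero-padded input at this output position is [8 -1 6 / 8 4 7 / 8 -5 1]. Elementwise product with the kernel and sum: 8·-1 + 6·1 + 4·1 + 7·1 + 8·3 + -5·1.

28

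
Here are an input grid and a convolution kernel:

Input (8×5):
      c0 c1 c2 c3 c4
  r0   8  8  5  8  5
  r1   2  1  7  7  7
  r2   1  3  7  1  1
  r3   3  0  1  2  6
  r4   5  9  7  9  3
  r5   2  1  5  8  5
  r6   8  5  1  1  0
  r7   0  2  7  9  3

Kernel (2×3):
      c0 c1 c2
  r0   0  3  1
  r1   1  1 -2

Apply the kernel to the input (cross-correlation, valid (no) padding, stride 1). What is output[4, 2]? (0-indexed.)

33

The receptive field on the input at this output position is [7 9 3 / 5 8 5]. Elementwise product with the kernel and sum: 9·3 + 3·1 + 5·1 + 8·1 + 5·-2.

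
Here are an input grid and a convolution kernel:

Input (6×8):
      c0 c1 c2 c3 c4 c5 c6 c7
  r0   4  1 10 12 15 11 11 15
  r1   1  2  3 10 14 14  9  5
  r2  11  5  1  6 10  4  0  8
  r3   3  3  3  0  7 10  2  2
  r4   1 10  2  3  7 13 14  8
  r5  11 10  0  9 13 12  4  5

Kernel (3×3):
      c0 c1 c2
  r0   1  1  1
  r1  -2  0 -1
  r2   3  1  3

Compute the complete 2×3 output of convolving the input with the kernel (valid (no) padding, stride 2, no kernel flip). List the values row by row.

Output[0,0]: The receptive field on the input at this output position is [4 1 10 / 1 2 3 / 11 5 1]. Elementwise product with the kernel and sum: 4·1 + 1·1 + 10·1 + 1·-2 + 3·-1 + 11·3 + 5·1 + 1·3.
Output[0,1]: The receptive field on the input at this output position is [10 12 15 / 3 10 14 / 1 6 10]. Elementwise product with the kernel and sum: 10·1 + 12·1 + 15·1 + 3·-2 + 14·-1 + 1·3 + 6·1 + 10·3.

51 56 34
27 34 74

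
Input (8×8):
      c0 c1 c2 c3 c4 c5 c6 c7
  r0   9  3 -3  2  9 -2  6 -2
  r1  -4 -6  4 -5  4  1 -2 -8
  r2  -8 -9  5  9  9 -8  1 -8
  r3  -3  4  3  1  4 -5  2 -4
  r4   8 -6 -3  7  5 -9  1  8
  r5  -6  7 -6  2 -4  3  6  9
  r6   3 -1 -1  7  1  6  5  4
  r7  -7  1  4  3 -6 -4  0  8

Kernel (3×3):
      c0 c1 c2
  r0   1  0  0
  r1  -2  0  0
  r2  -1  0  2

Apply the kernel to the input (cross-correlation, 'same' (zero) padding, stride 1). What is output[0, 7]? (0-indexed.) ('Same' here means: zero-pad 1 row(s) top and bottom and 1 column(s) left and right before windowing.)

The receptive field on the zero-padded input at this output position is [0 0 0 / 6 -2 0 / -2 -8 0]. Elementwise product with the kernel and sum: 0·1 + 6·-2 + -2·-1 + 0·2.

-10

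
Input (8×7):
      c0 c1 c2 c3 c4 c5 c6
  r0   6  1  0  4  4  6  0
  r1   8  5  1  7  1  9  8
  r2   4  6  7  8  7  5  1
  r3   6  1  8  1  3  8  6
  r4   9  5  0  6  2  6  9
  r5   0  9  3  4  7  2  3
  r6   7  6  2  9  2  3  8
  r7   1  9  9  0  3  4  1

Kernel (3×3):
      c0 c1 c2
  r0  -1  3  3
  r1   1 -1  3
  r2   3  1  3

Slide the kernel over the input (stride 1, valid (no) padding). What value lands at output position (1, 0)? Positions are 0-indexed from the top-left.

The receptive field on the input at this output position is [8 5 1 / 4 6 7 / 6 1 8]. Elementwise product with the kernel and sum: 8·-1 + 5·3 + 1·3 + 4·1 + 6·-1 + 7·3 + 6·3 + 1·1 + 8·3.

72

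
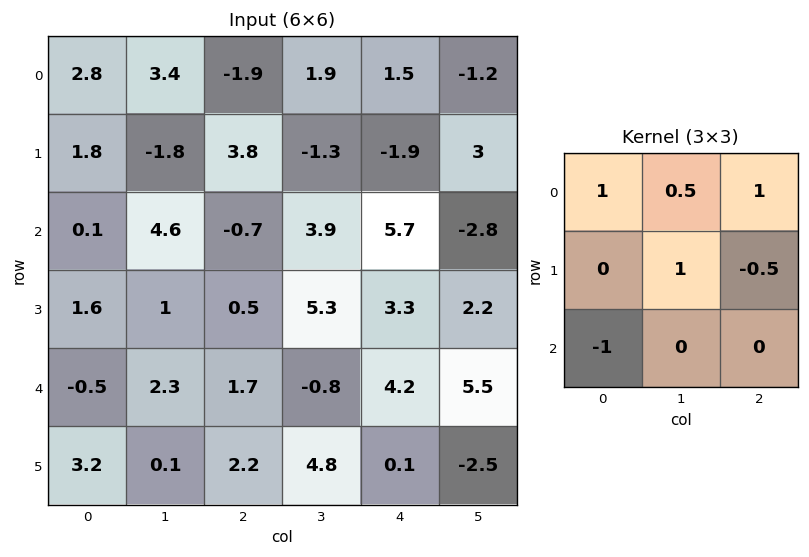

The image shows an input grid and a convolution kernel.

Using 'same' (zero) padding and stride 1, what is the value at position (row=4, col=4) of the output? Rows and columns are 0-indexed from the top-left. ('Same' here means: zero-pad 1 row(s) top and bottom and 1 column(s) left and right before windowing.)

The receptive field on the zero-padded input at this output position is [5.3 3.3 2.2 / -0.8 4.2 5.5 / 4.8 0.1 -2.5]. Elementwise product with the kernel and sum: 5.3·1 + 3.3·0.5 + 2.2·1 + 4.2·1 + 5.5·-0.5 + 4.8·-1.

5.8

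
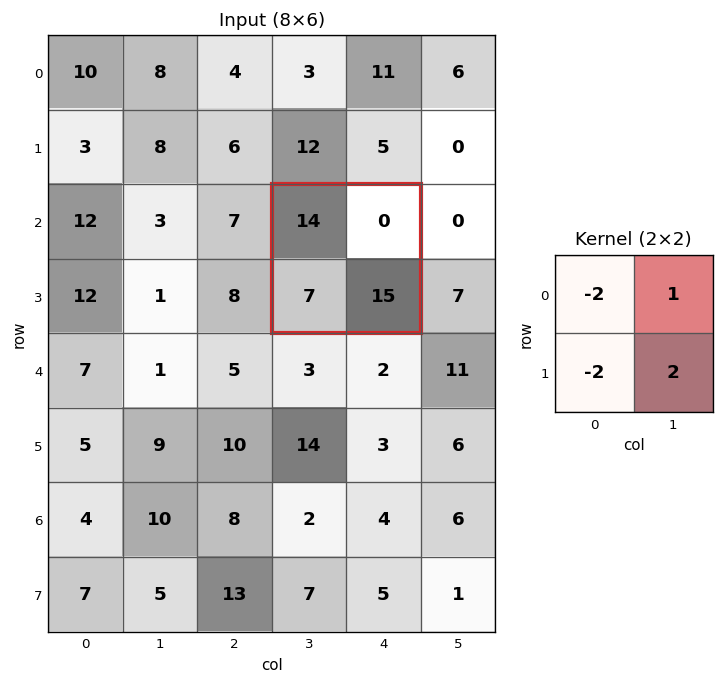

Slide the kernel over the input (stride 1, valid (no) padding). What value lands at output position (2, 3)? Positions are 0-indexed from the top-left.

The receptive field on the input at this output position is [14 0 / 7 15]. Elementwise product with the kernel and sum: 14·-2 + 0·1 + 7·-2 + 15·2.

-12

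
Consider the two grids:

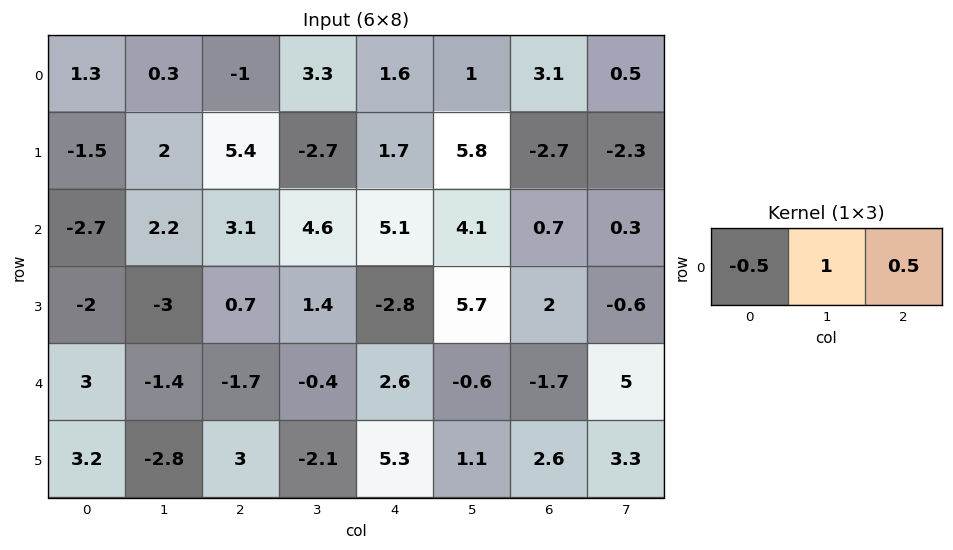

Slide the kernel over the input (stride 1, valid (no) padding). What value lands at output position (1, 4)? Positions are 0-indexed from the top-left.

The receptive field on the input at this output position is [1.7 5.8 -2.7]. Elementwise product with the kernel and sum: 1.7·-0.5 + 5.8·1 + -2.7·0.5.

3.6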